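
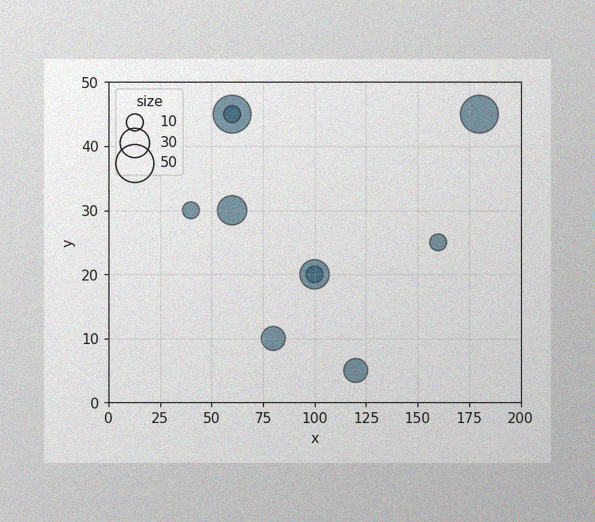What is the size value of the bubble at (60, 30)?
The image has some photo noise and uneven lighting. Matching the bubble at (60, 30) against the size legend gives 30.

30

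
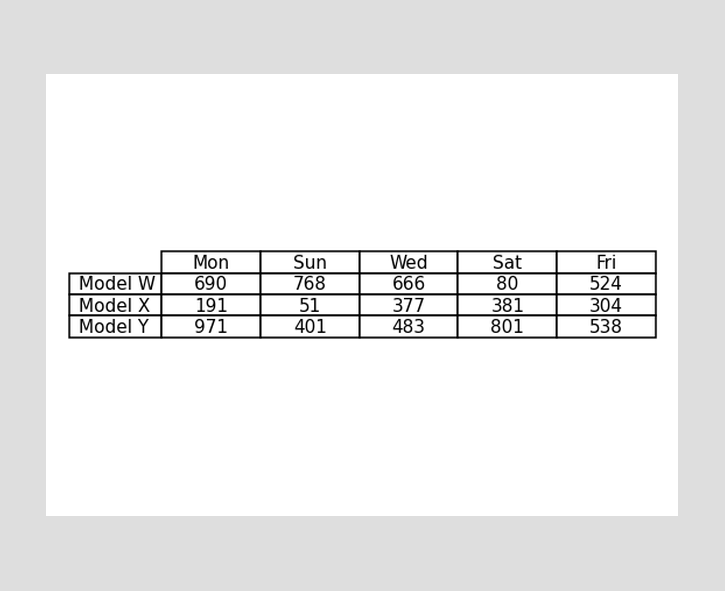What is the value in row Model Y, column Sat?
The (Model Y, Sat) cell reads 801.

801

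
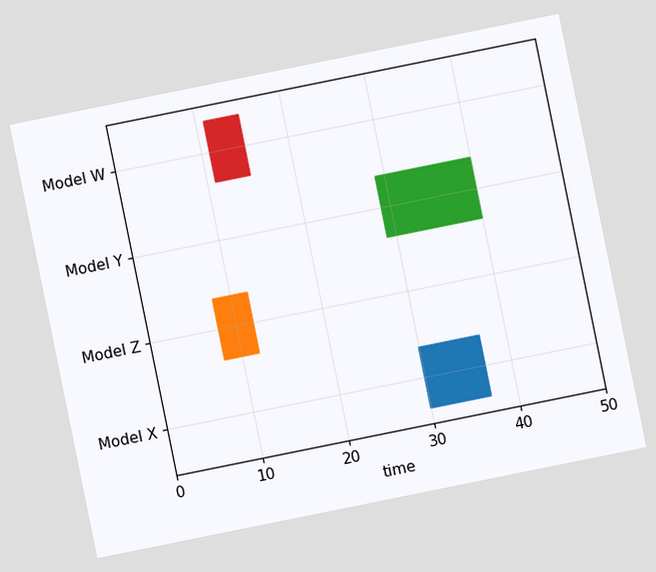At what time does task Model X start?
The chart is tilted about 11° counter-clockwise. The Model X bar begins at t=30.

30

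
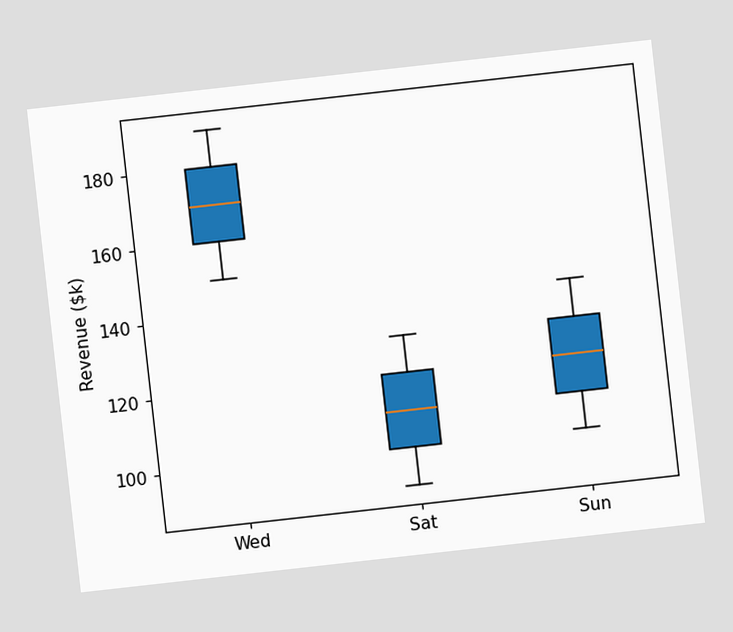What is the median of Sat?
The chart is tilted about 6° counter-clockwise. The median line in the Sat box sits at $110k.

$110k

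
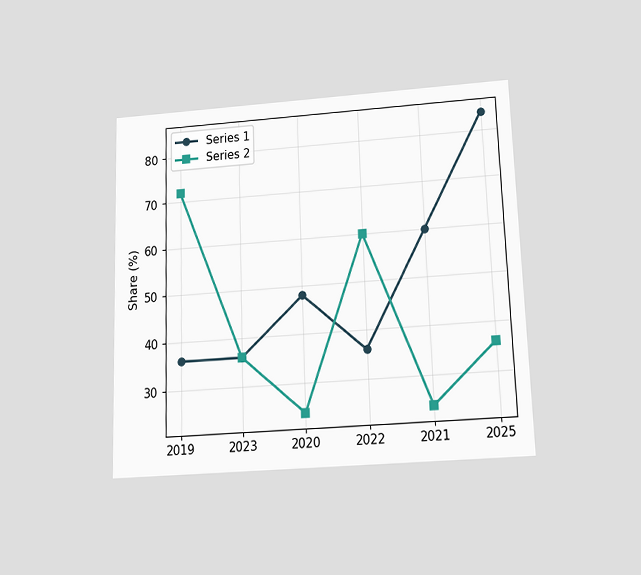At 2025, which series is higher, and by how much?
The chart is viewed slightly from below. At 2025, Series 1 sits above the other line by 48%.

Series 1, by 48%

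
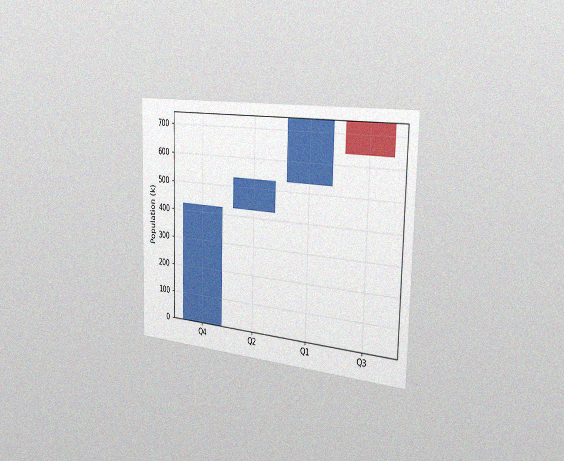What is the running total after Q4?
424k

The chart is viewed slightly from the right, with some photo noise. After Q4 the running total reaches 424k.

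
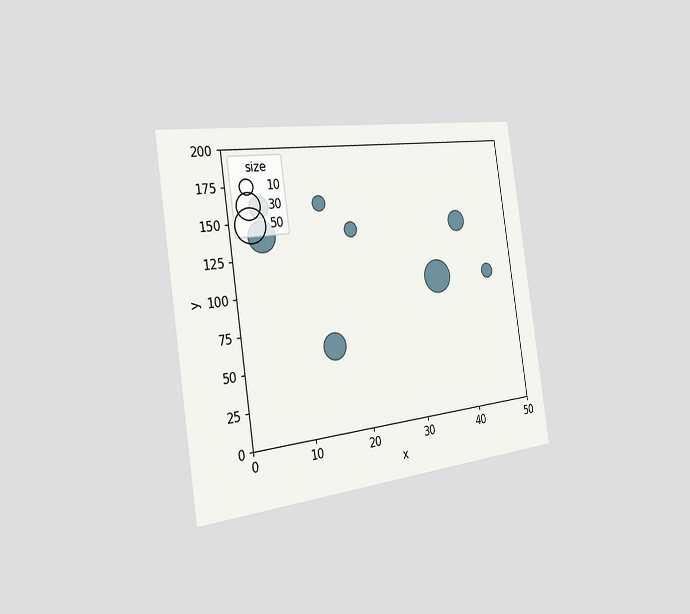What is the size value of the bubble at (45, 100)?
The chart is tilted about 8° counter-clockwise and viewed slightly from the left. Matching the bubble at (45, 100) against the size legend gives 10.

10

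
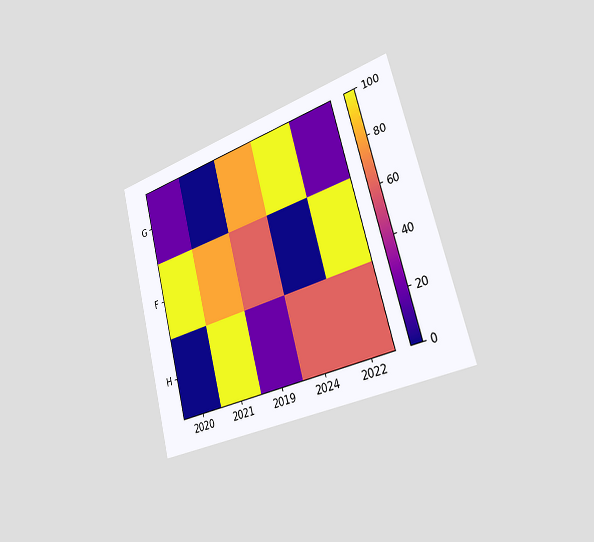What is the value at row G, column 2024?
The chart is tilted about 15° counter-clockwise and viewed slightly from the right. Matching cell (G, 2024) against the colorbar gives 100.

100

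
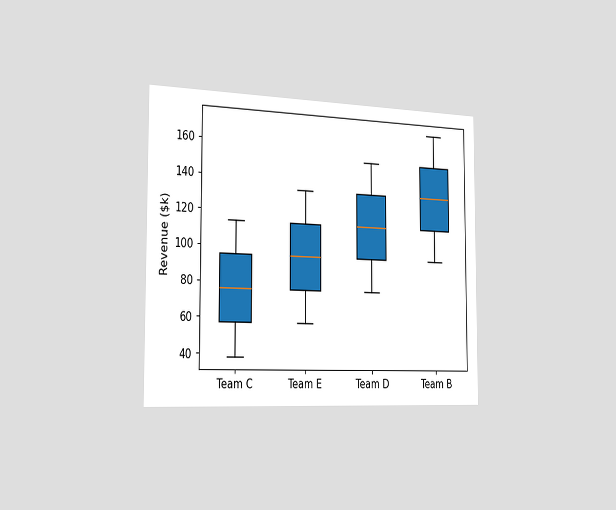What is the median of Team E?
The chart is viewed slightly from the left. The median line in the Team E box sits at $95k.

$95k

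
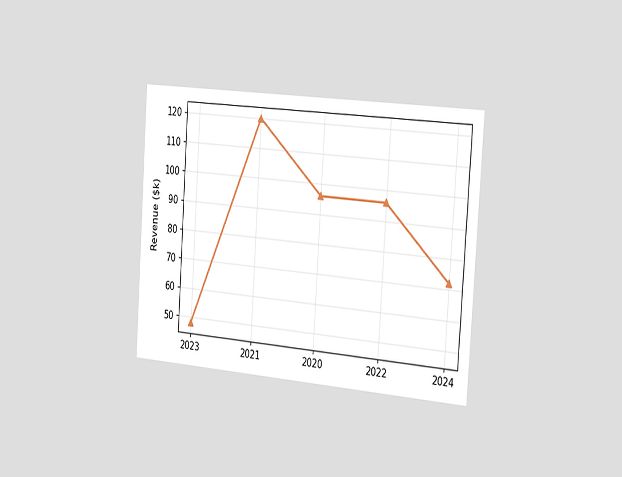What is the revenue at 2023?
The chart is tilted about 4° clockwise and viewed slightly from the right. At 2023, the line is at $48k.

$48k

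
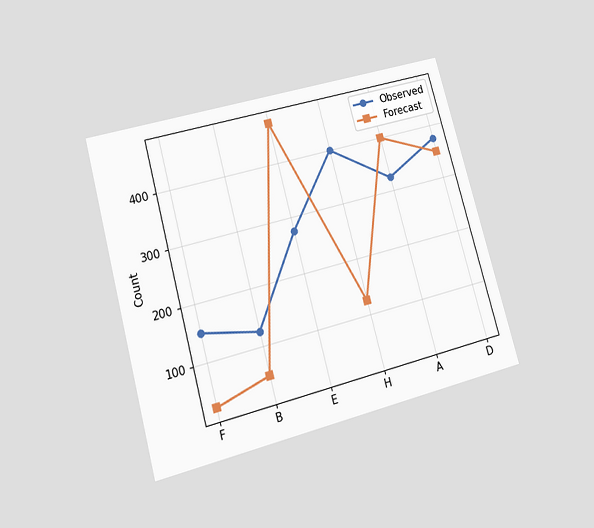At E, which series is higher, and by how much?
Forecast, by 200

The chart is tilted about 15° counter-clockwise and viewed at a slight angle. At E, Forecast sits above the other line by 200.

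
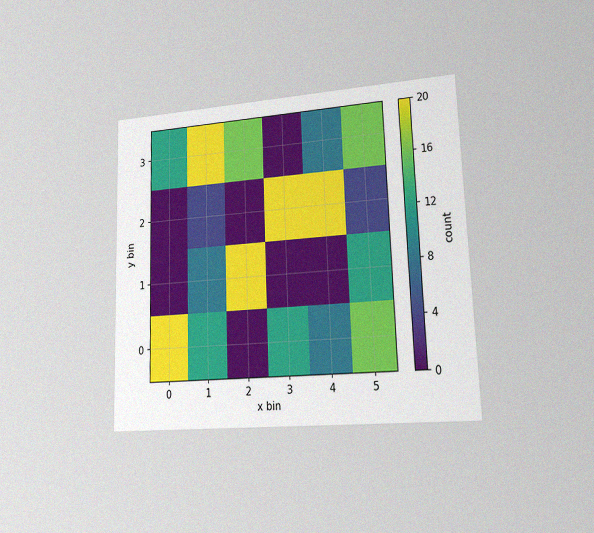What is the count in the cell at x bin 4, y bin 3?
8

The chart is viewed slightly from the right, with some photo noise. Matching the cell (4, 3) against the colorbar gives 8.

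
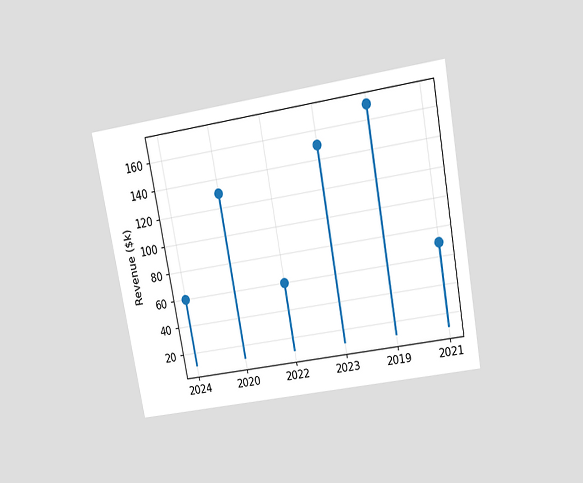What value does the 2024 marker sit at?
The chart is tilted about 10° counter-clockwise and viewed slightly from above. The 2024 marker sits at $60k.

$60k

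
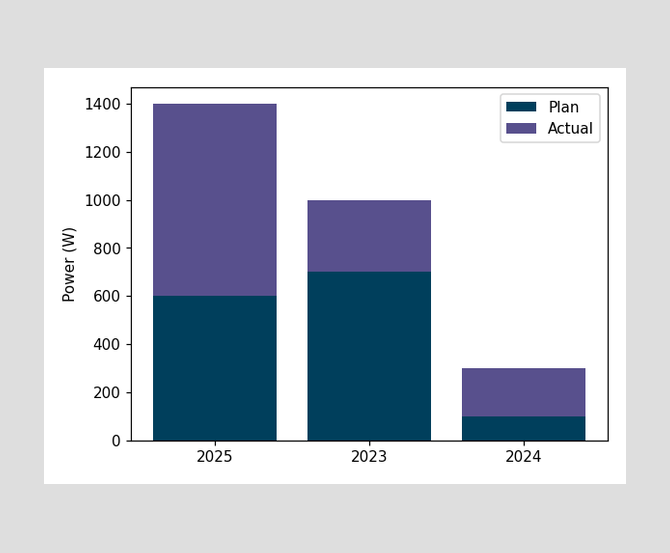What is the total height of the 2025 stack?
The 2025 stack's top reaches 1400W on the y-axis.

1400W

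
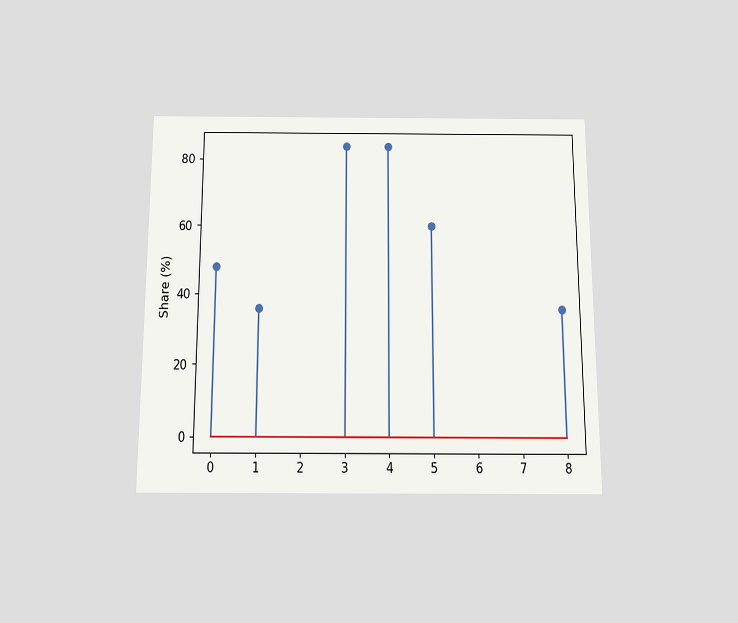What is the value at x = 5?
The chart is viewed slightly from below. The stem at x=5 reaches 60%.

60%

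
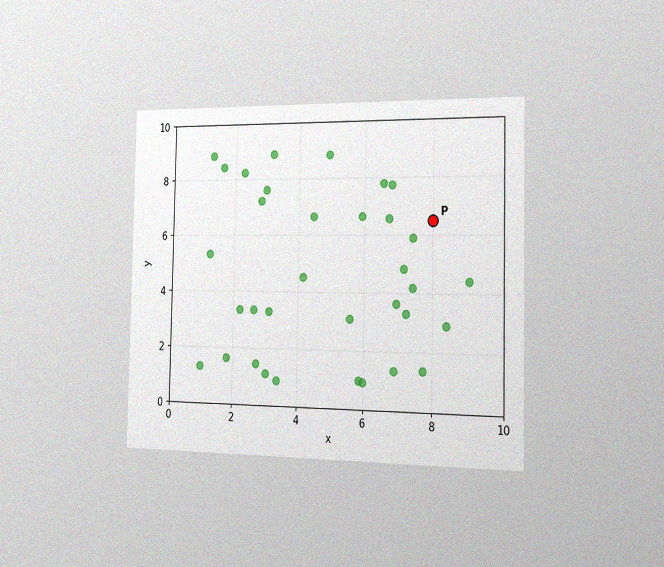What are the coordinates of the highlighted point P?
(8, 6.5)

The chart is viewed slightly from the right, with some photo noise. Following the gridlines from P to each axis, P sits at (8, 6.5).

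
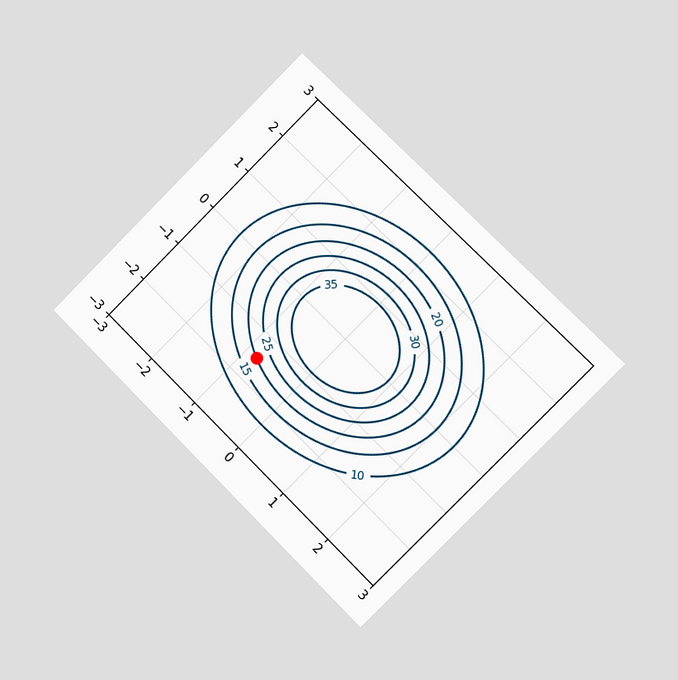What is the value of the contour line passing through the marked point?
The chart is tilted about 45° clockwise and viewed slightly from the right. The marked point sits on the contour labelled 20.

20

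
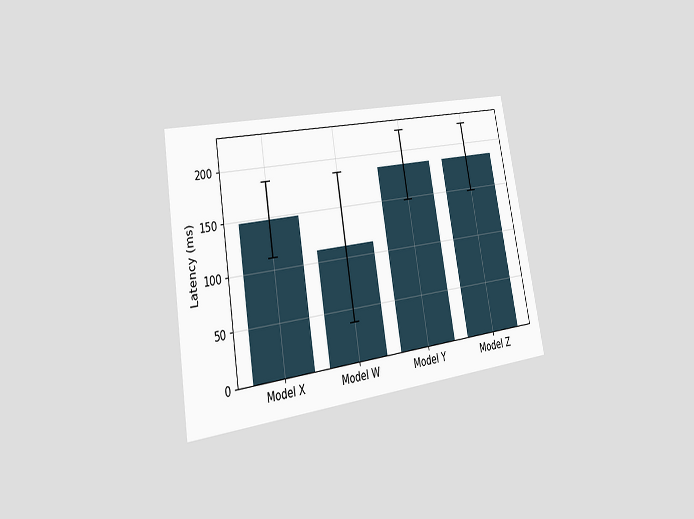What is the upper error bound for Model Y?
The chart is tilted about 10° counter-clockwise and viewed slightly from the left. The Model Y bar's upper whisker reaches 222ms.

222ms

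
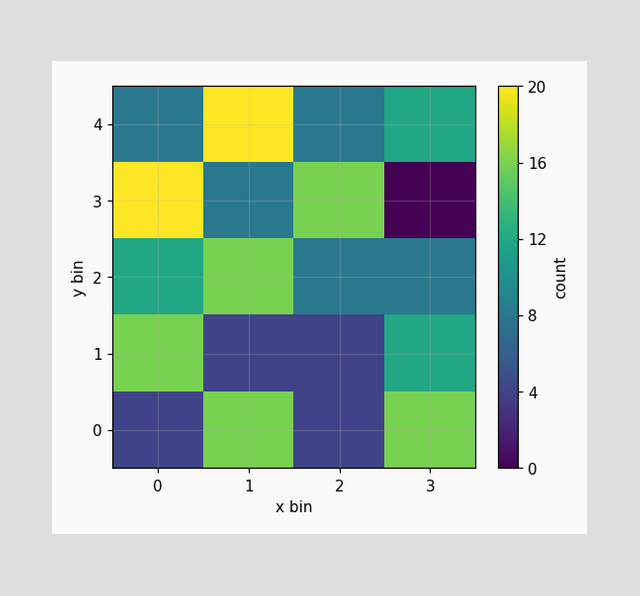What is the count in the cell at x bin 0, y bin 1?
16

Matching the cell (0, 1) against the colorbar gives 16.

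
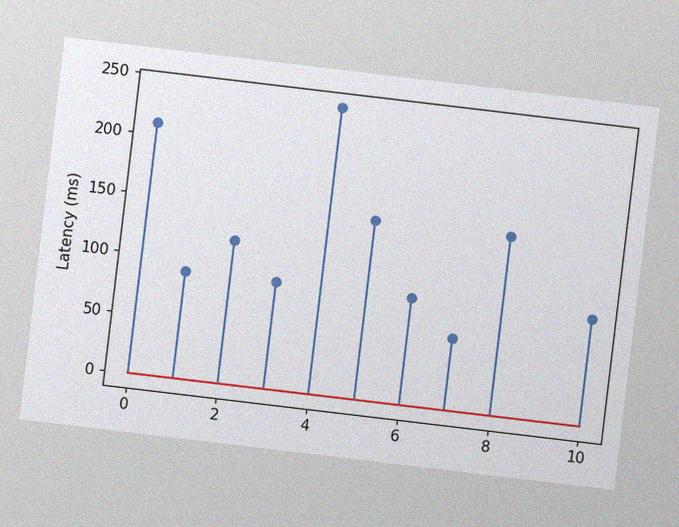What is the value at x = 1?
The chart is tilted about 7° clockwise, with some photo noise. The stem at x=1 reaches 90ms.

90ms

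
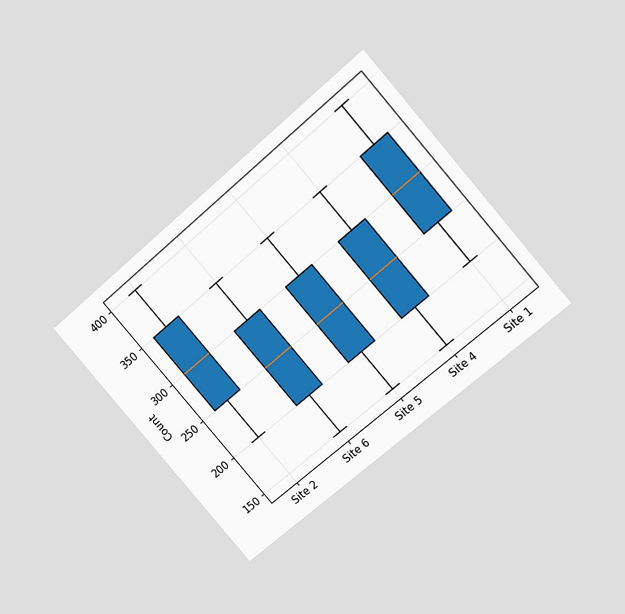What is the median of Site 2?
300

The chart is tilted about 41° counter-clockwise and viewed at a slight angle. The median line in the Site 2 box sits at 300.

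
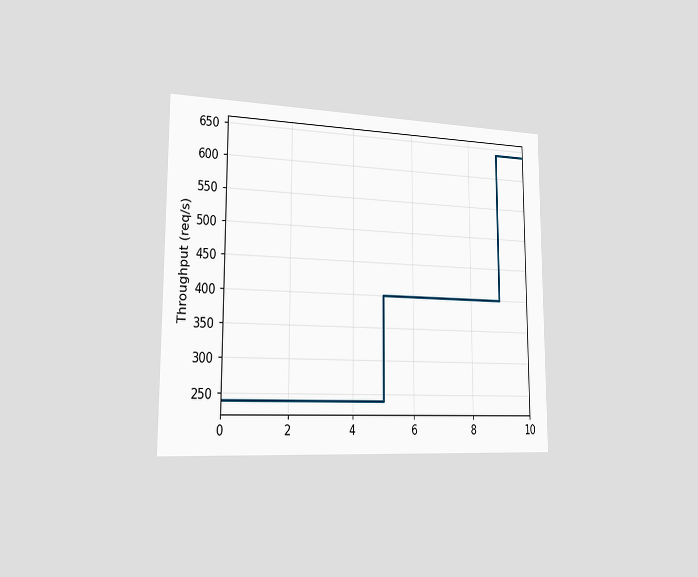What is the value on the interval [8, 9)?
400req/s

The chart is viewed slightly from the left. On [8, 9) the step sits at 400req/s.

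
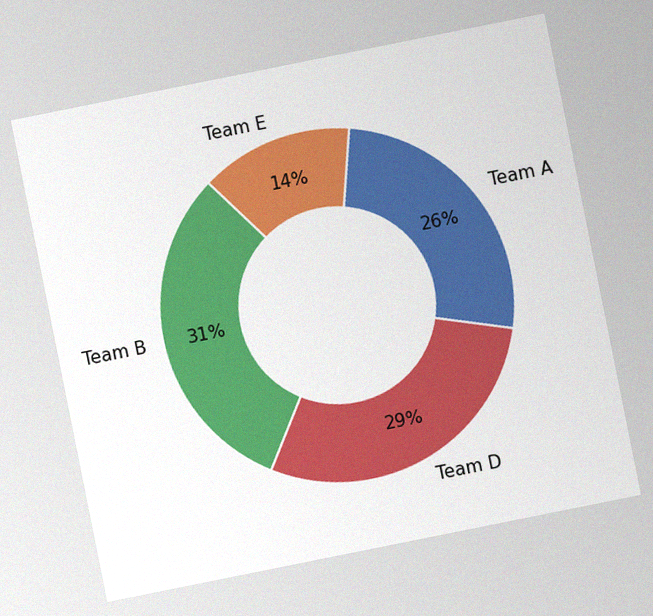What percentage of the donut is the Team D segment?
29%

The chart is tilted about 11° counter-clockwise, with some photo noise. The Team D segment takes up 29% of the ring.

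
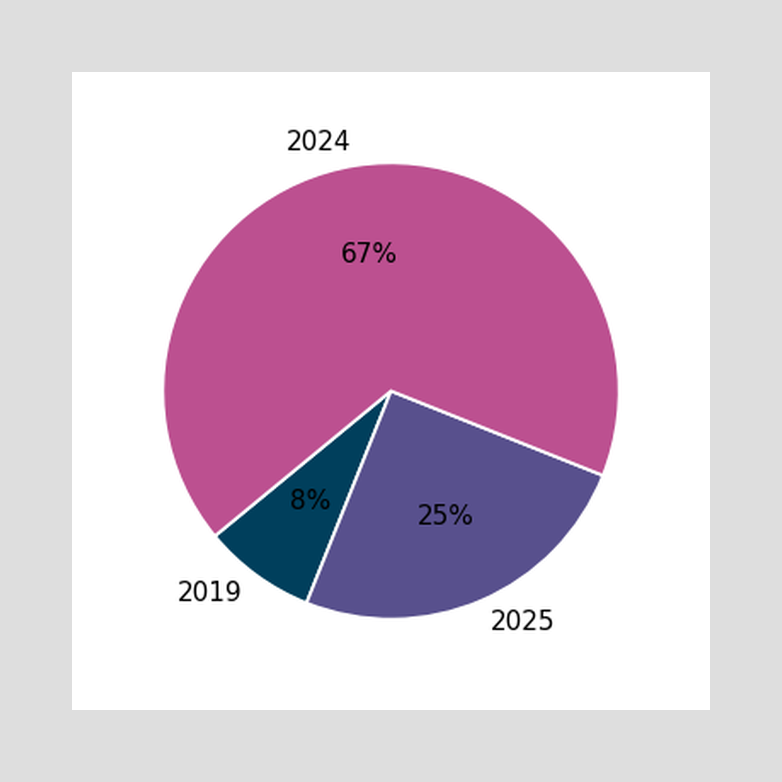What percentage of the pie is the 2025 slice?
The 2025 slice takes up 25% of the pie.

25%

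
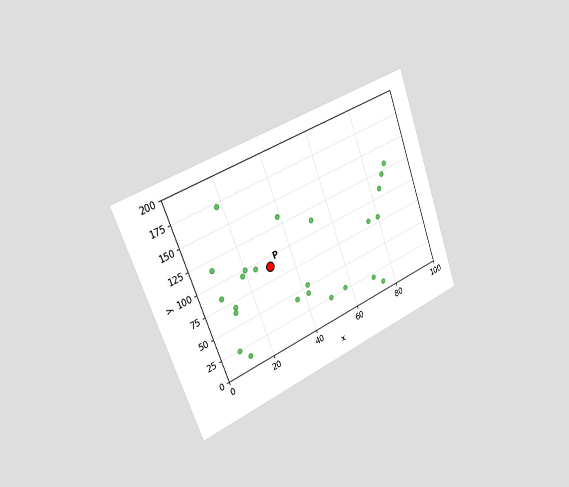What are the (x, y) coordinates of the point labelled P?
(30, 90)

The chart is tilted about 21° counter-clockwise and viewed slightly from the left. Following the gridlines from P to each axis, P sits at (30, 90).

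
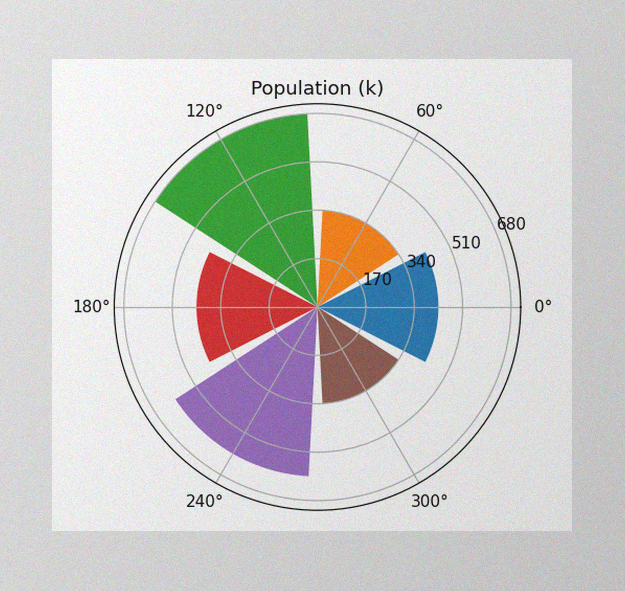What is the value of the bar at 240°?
595k

The image has some photo noise and uneven lighting. The bar at 240° reaches 595k on the radial axis.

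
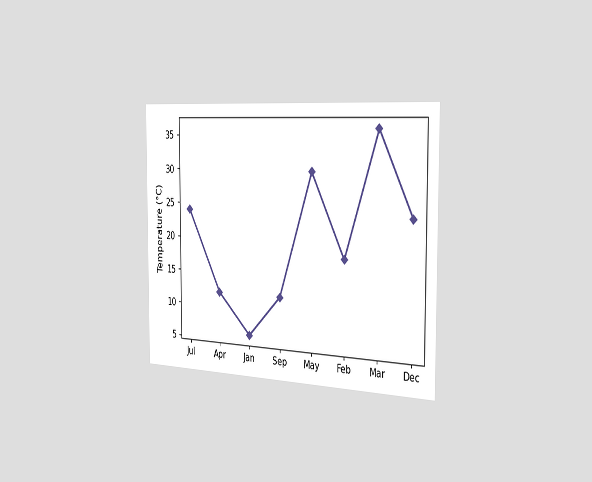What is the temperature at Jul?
The chart is viewed slightly from the right. At Jul, the line is at 24°C.

24°C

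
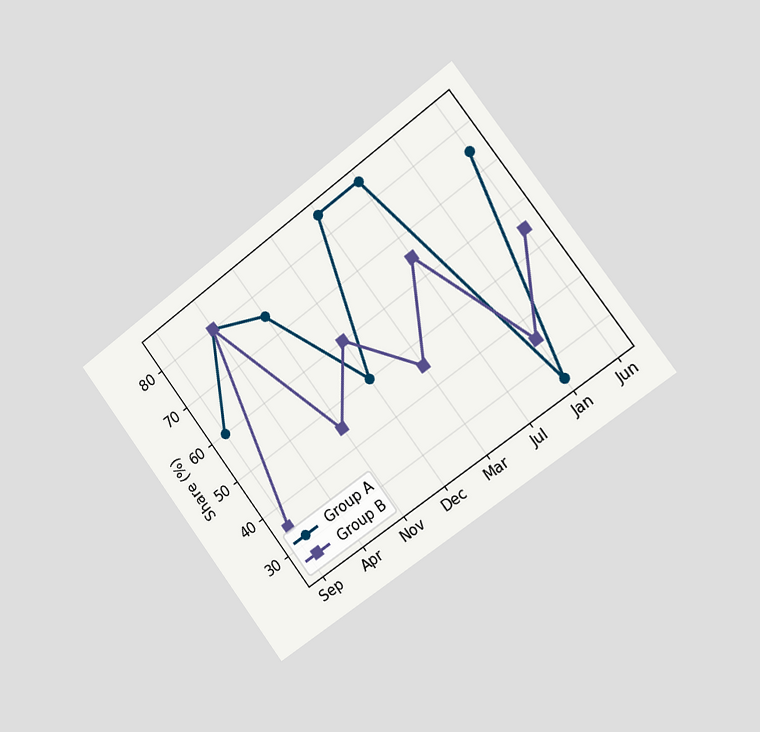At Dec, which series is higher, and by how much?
Group B, by 10%

The chart is tilted about 37° counter-clockwise and viewed slightly from the right. At Dec, Group B sits above the other line by 10%.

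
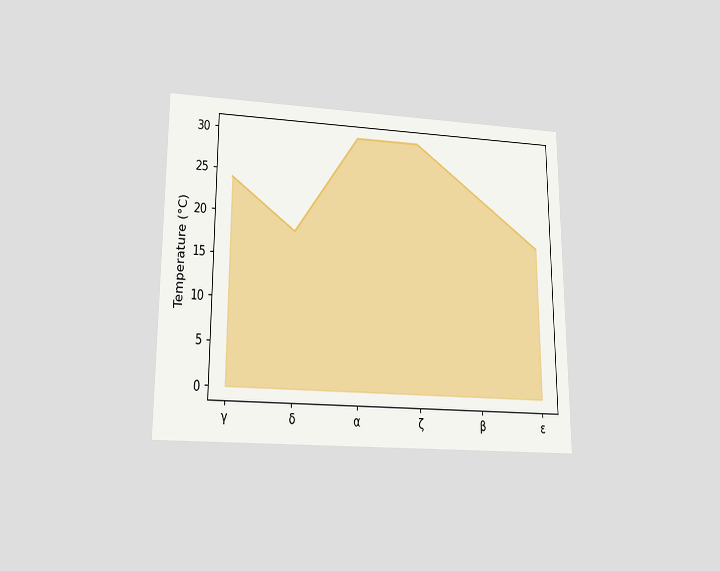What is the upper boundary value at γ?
24°C

The chart is viewed slightly from below. At γ the upper boundary is at 24°C.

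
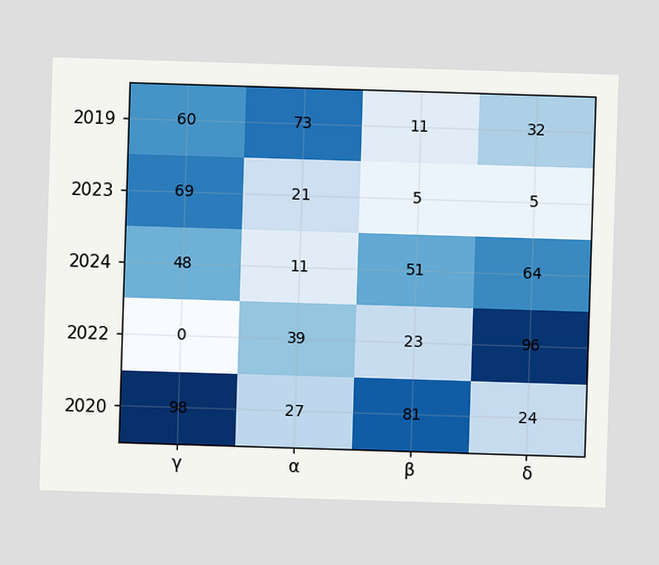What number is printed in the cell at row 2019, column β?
11

The (2019, β) cell reads 11.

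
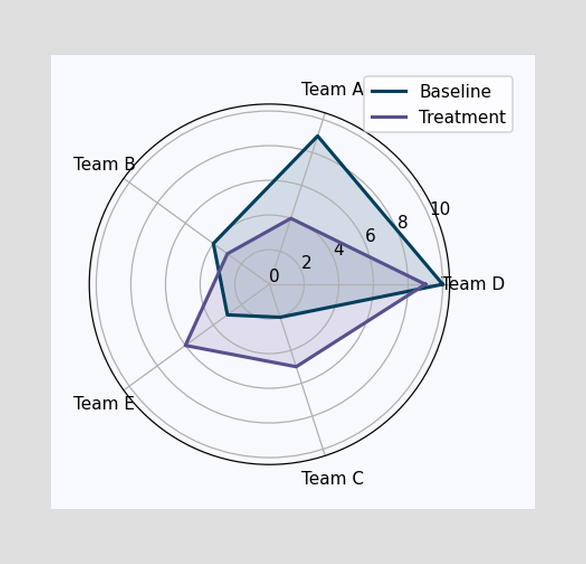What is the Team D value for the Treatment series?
On the Team D axis, Treatment reaches 9.

9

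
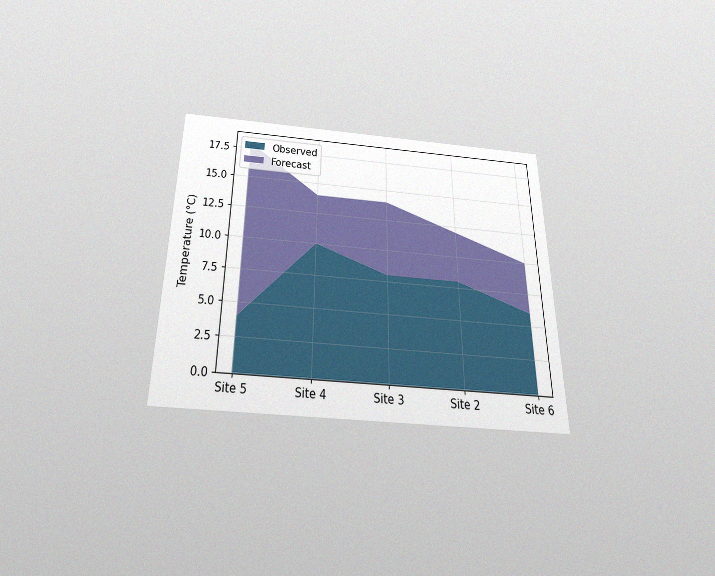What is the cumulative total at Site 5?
18°C

The chart is viewed slightly from below, with some photo noise. The stacked total at Site 5 reaches 18°C.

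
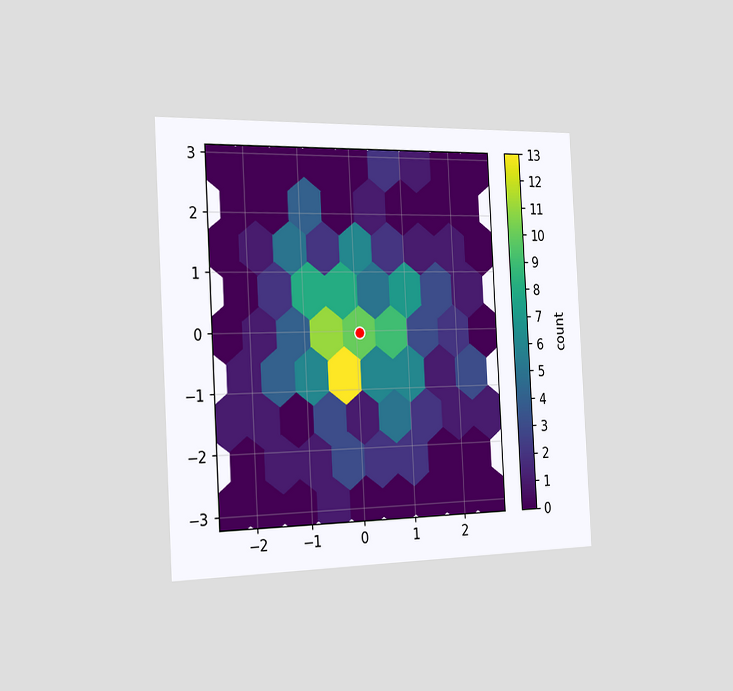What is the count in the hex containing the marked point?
The chart is tilted about 3° counter-clockwise and viewed slightly from the left. The marked hex reads 10 on the colorbar.

10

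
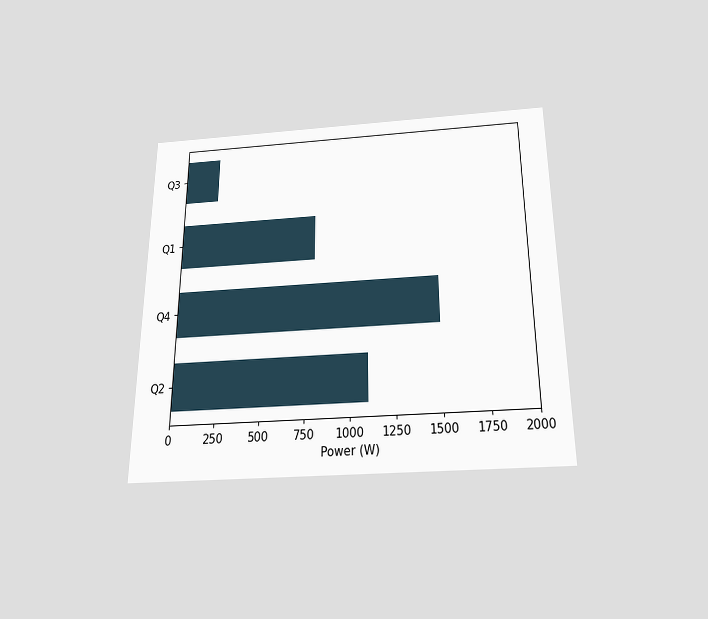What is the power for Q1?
800W

The chart is viewed slightly from below. Reading along the chart's x-axis, the Q1 bar reaches 800W.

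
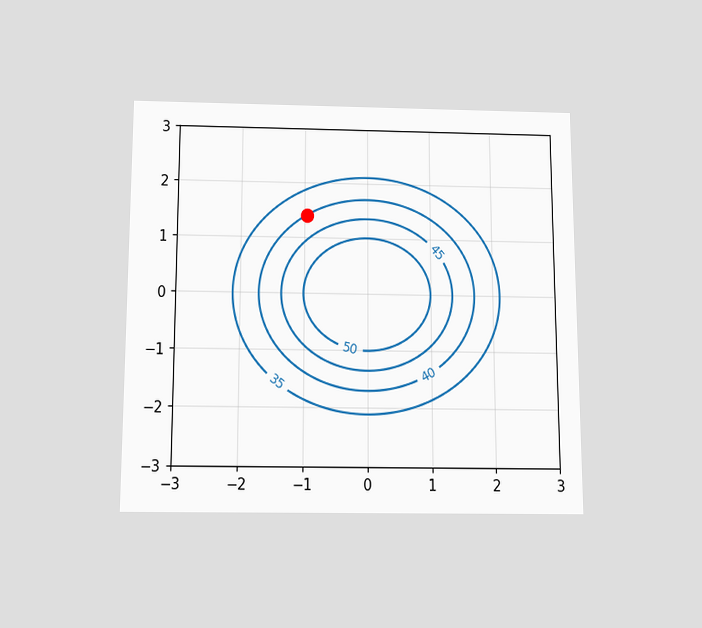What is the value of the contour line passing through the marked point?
40

The chart is viewed slightly from below. The marked point sits on the contour labelled 40.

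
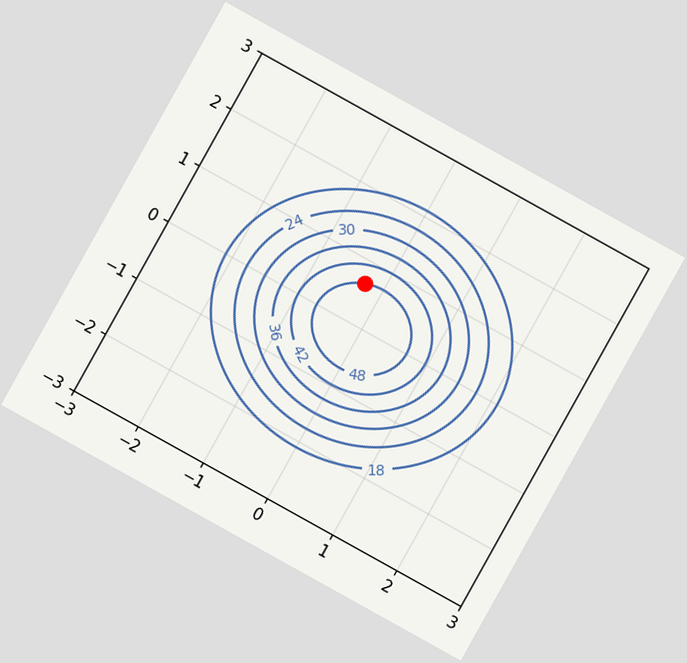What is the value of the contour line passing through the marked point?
The chart is tilted about 29° clockwise. The marked point sits on the contour labelled 48.

48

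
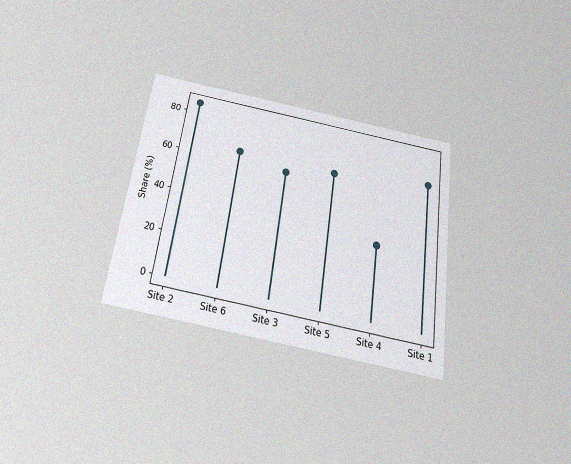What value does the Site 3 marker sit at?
60%

The chart is tilted about 8° clockwise and viewed slightly from below, with some photo noise. The Site 3 marker sits at 60%.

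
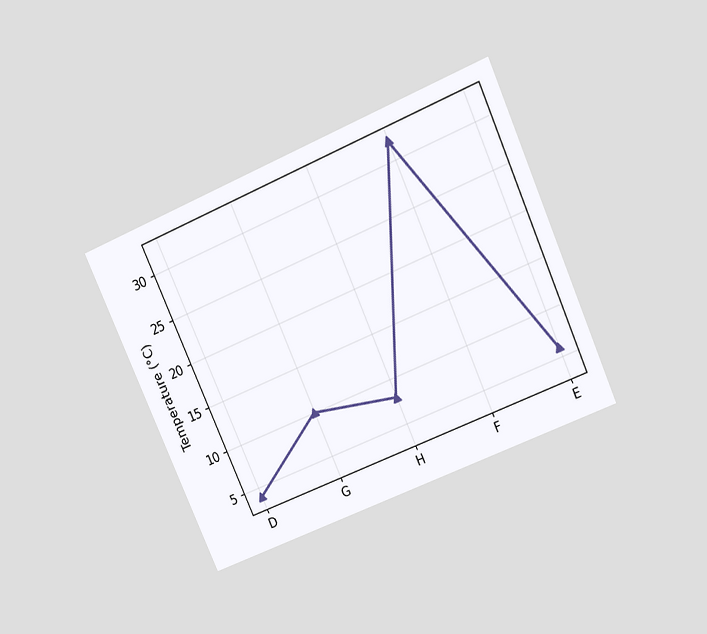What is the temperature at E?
The chart is tilted about 24° counter-clockwise and viewed slightly from above. At E, the line is at 6°C.

6°C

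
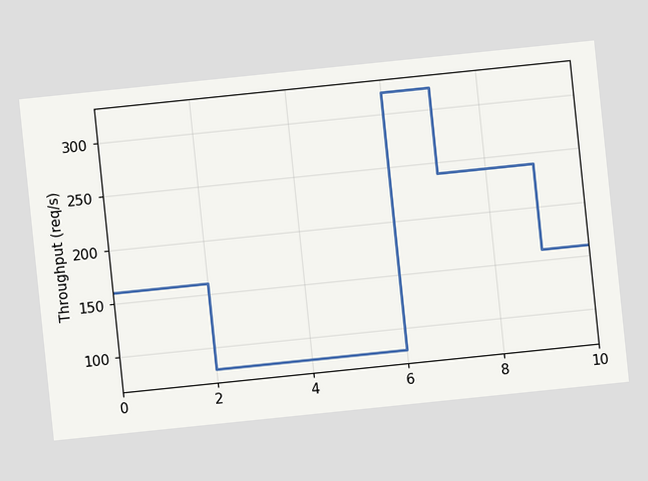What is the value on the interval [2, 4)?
80req/s

The chart is tilted about 6° counter-clockwise. On [2, 4) the step sits at 80req/s.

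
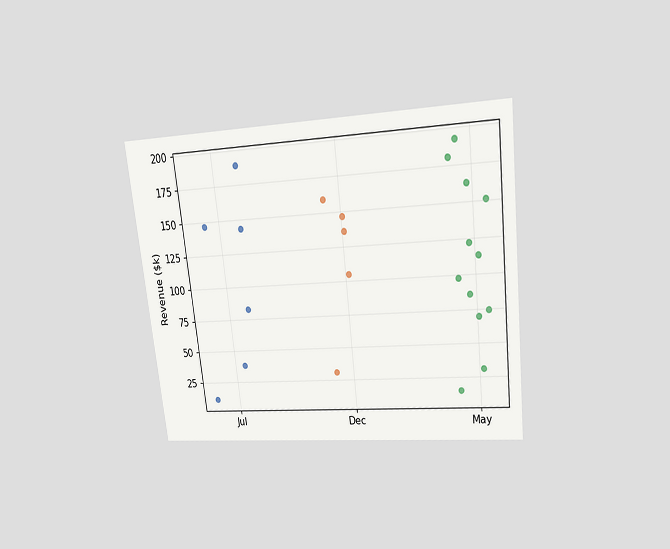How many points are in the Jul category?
The chart is tilted about 6° counter-clockwise and viewed at a slight angle. Counting the markers in the Jul column gives 6.

6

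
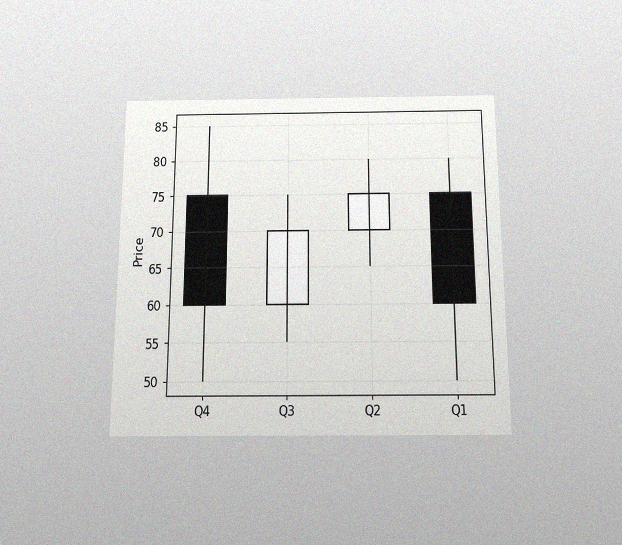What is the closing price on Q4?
60

The chart is viewed slightly from below, with some photo noise. The Q4 candle closes at 60.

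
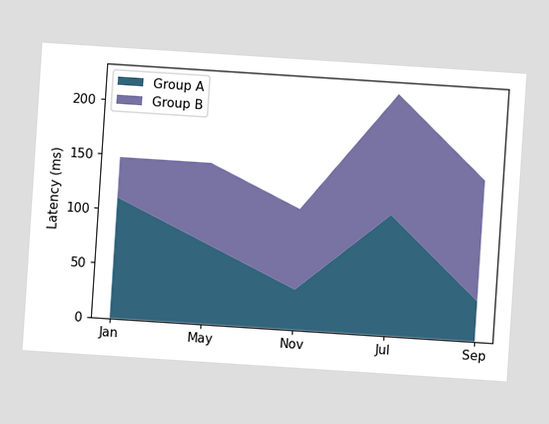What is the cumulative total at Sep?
The chart is tilted about 4° clockwise. The stacked total at Sep reaches 148ms.

148ms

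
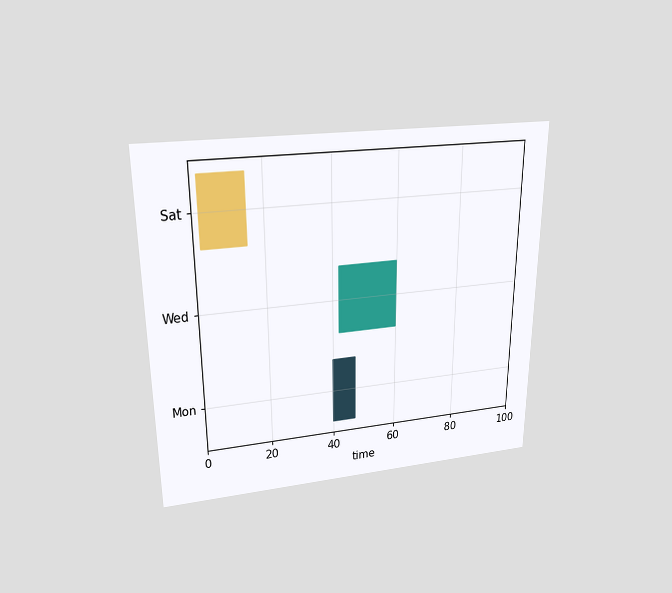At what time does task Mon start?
The chart is viewed slightly from above. The Mon bar begins at t=40.

40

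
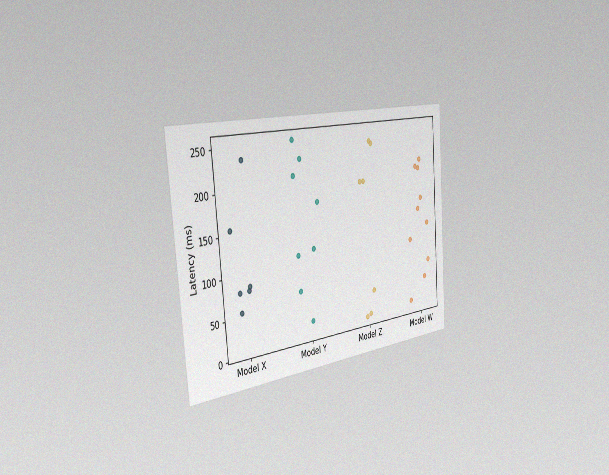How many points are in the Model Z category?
The chart is tilted about 4° counter-clockwise and viewed slightly from the left, with some photo noise. Counting the markers in the Model Z column gives 7.

7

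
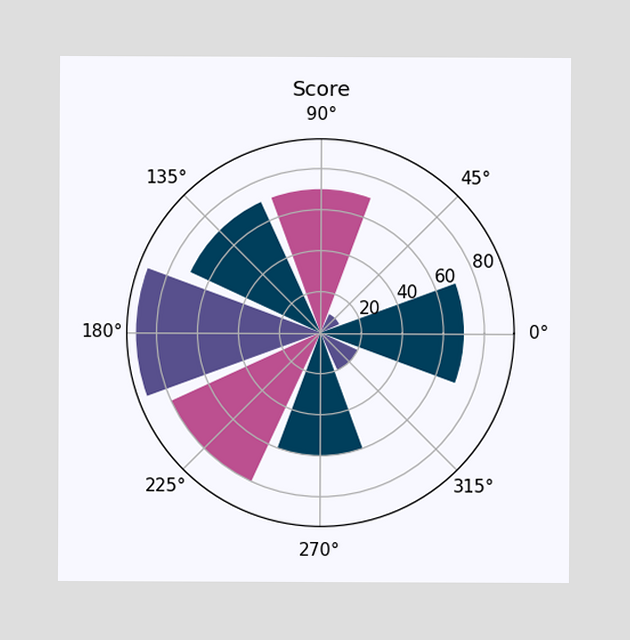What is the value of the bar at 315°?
20

The bar at 315° reaches 20 on the radial axis.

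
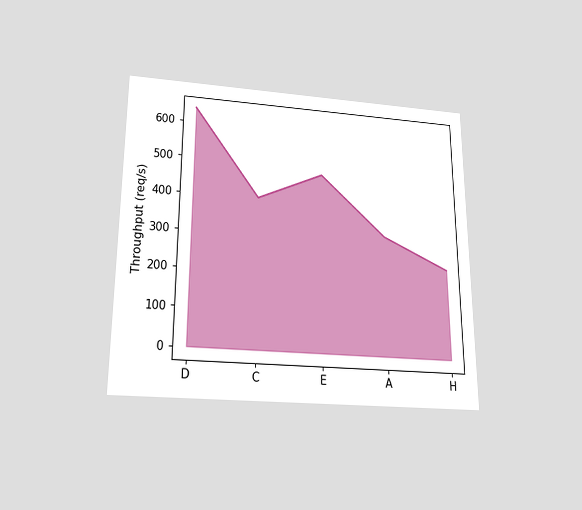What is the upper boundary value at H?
240req/s

The chart is viewed slightly from below. At H the upper boundary is at 240req/s.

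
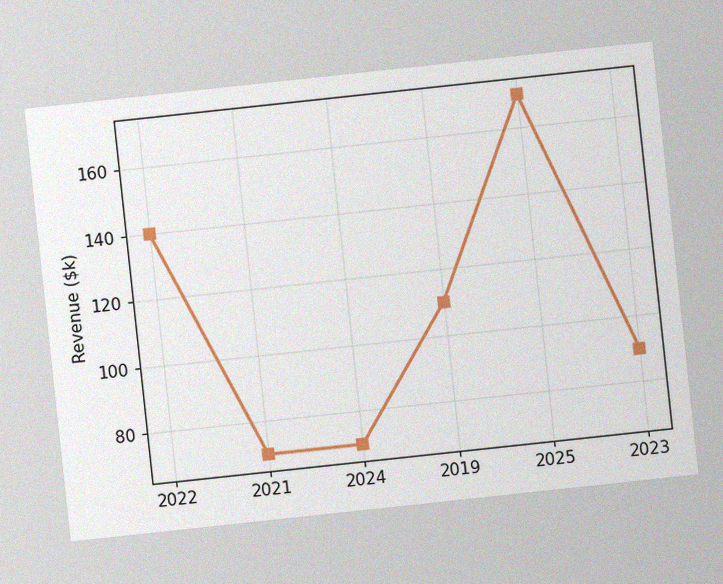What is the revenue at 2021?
$70k

The chart is tilted about 6° counter-clockwise, with some photo noise. At 2021, the line is at $70k.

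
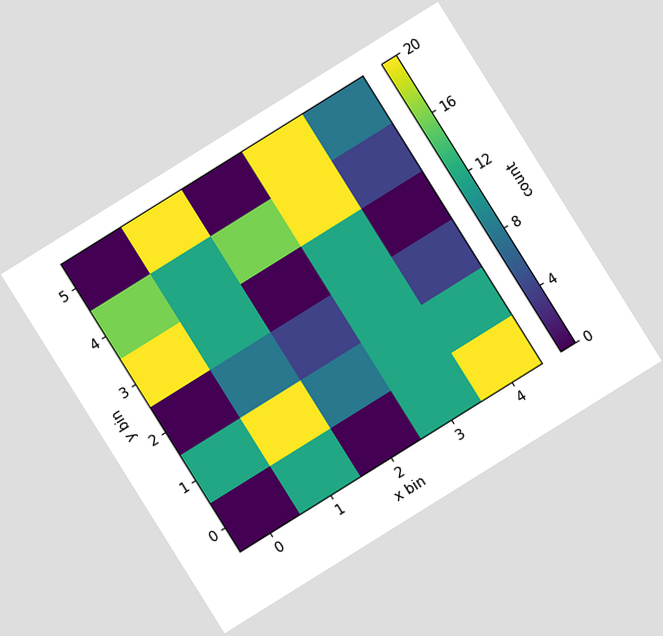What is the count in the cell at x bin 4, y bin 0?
20

The chart is tilted about 32° counter-clockwise. Matching the cell (4, 0) against the colorbar gives 20.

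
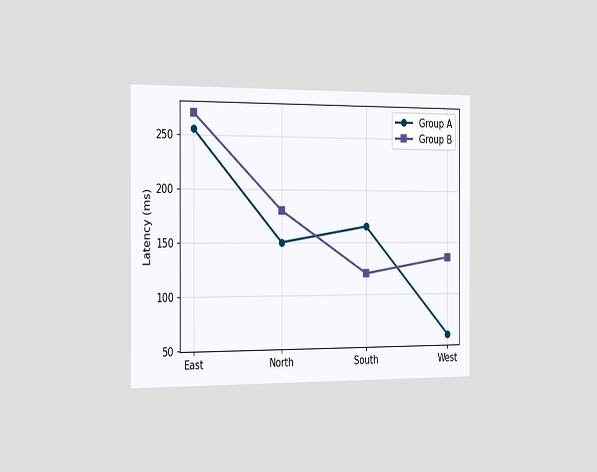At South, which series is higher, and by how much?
The chart is viewed slightly from the left. At South, Group A sits above the other line by 45ms.

Group A, by 45ms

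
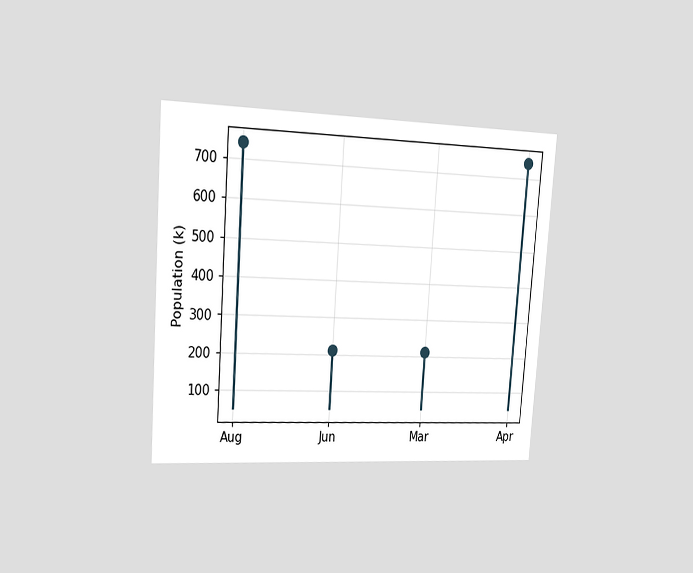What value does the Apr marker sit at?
742k

The chart is tilted about 4° clockwise and viewed slightly from the left. The Apr marker sits at 742k.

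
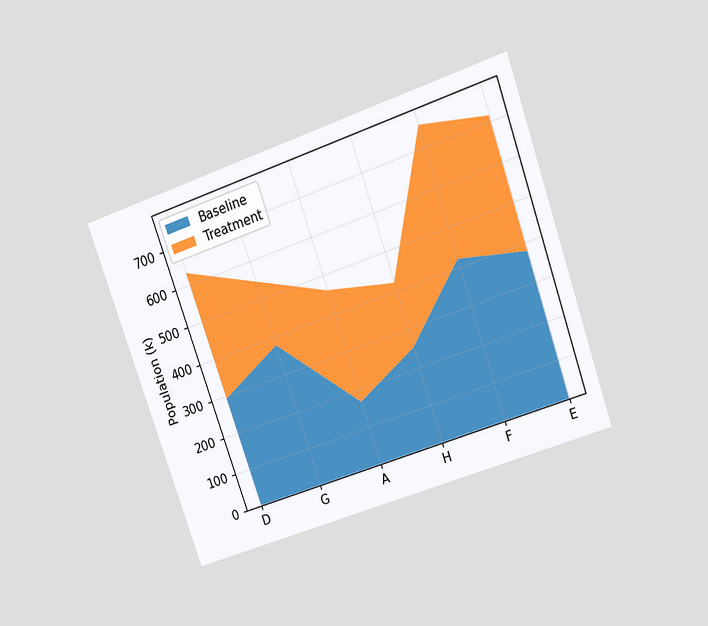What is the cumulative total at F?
The chart is tilted about 19° counter-clockwise and viewed at a slight angle. The stacked total at F reaches 756k.

756k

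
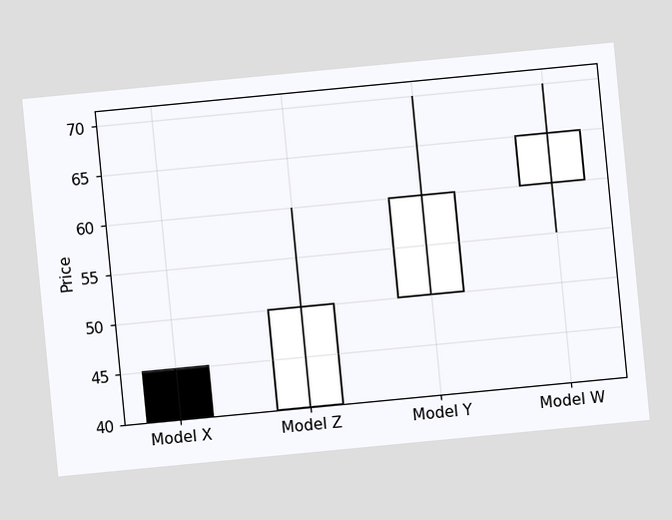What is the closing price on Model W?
The chart is tilted about 5° counter-clockwise. The Model W candle closes at 65.

65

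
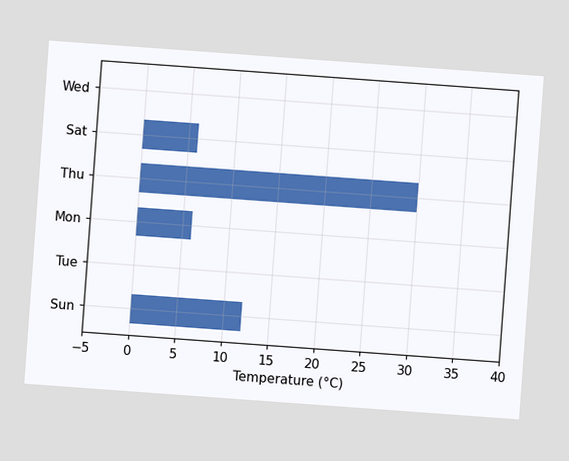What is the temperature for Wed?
0°C

The chart is tilted about 4° clockwise. Reading along the chart's x-axis, the Wed bar reaches 0°C.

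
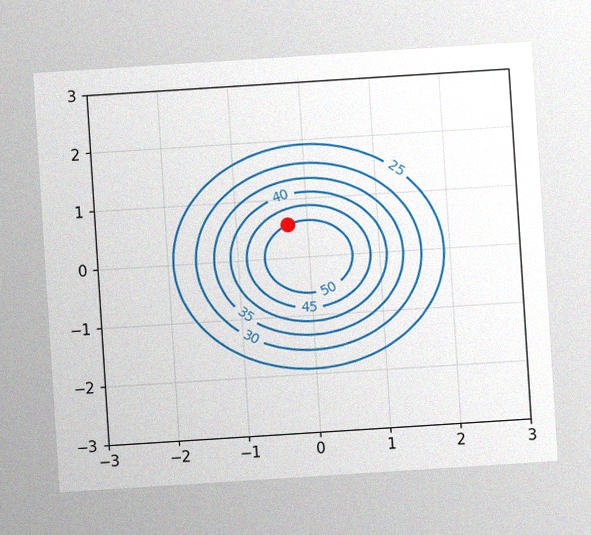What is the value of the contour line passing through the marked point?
The chart is tilted about 4° counter-clockwise, with some photo noise. The marked point sits on the contour labelled 50.

50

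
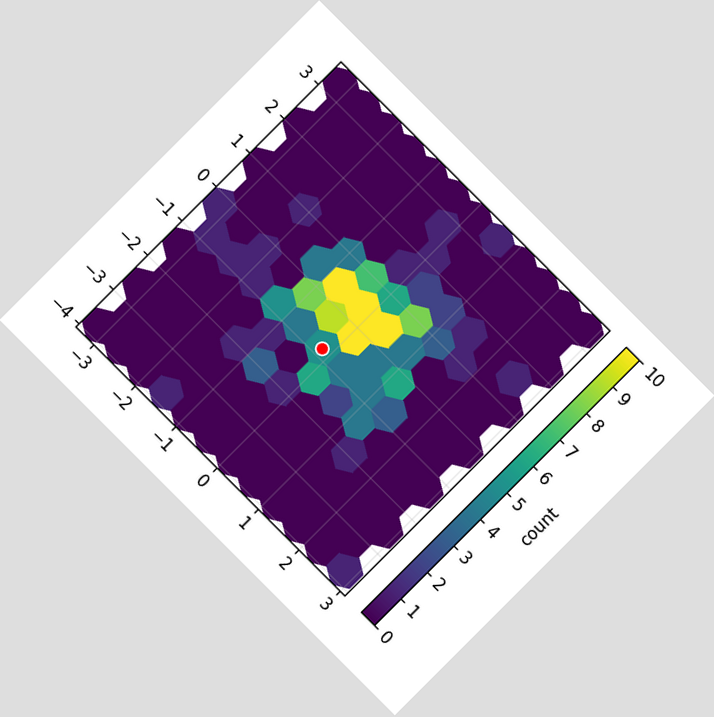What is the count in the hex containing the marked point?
5

The chart is tilted about 45° clockwise. The marked hex reads 5 on the colorbar.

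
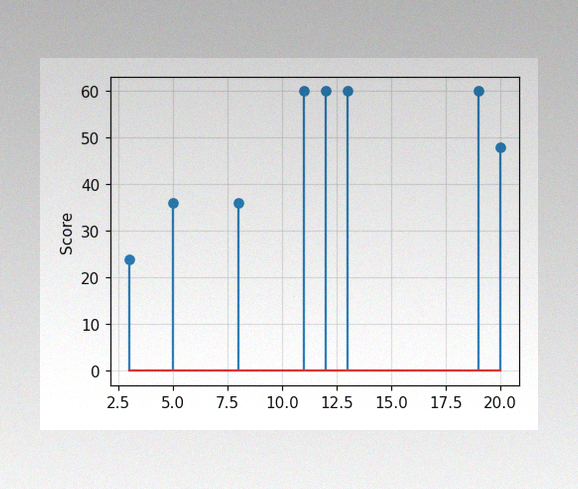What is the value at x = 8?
The image has some photo noise and uneven lighting. The stem at x=8 reaches 36.

36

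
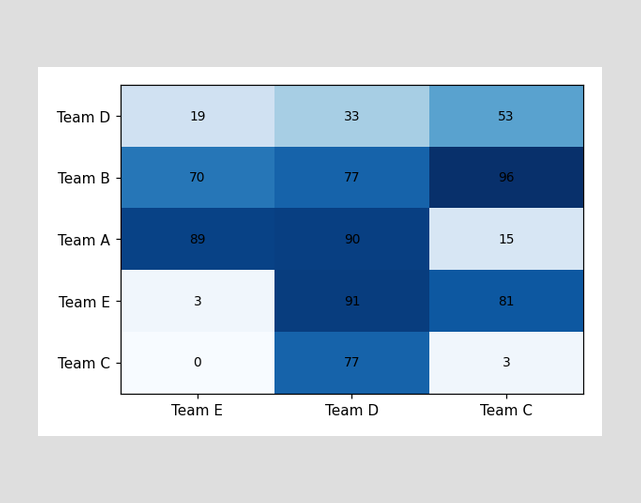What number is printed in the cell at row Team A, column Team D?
90

The (Team A, Team D) cell reads 90.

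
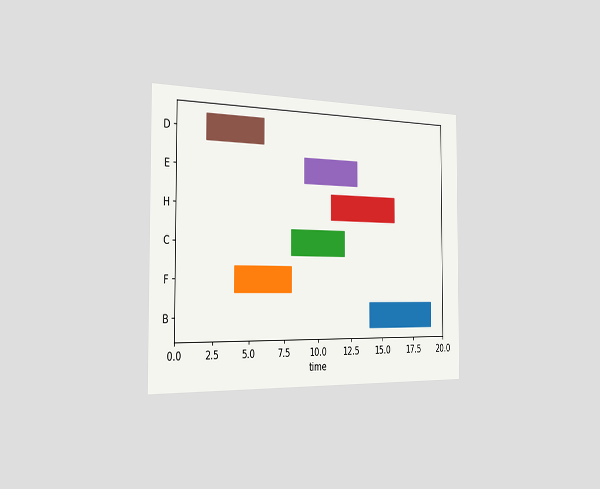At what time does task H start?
11

The chart is viewed slightly from the left. The H bar begins at t=11.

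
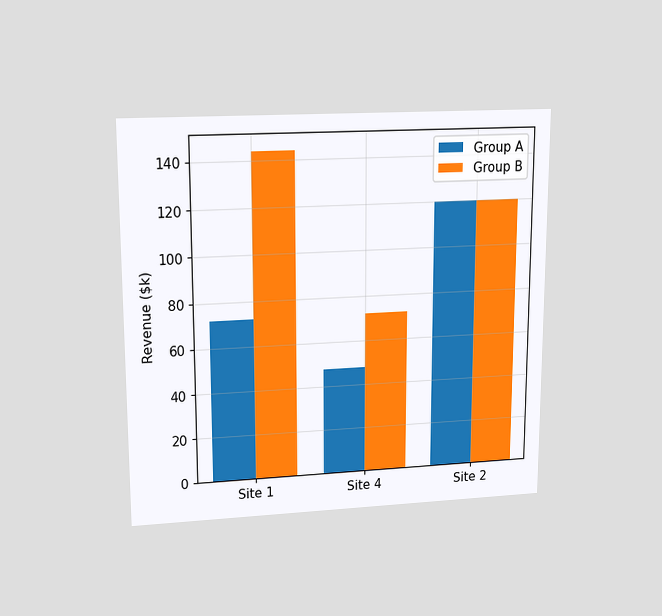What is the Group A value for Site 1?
$72k

The chart is viewed at a slight angle. The Group A bar at Site 1 reaches $72k on the y-axis.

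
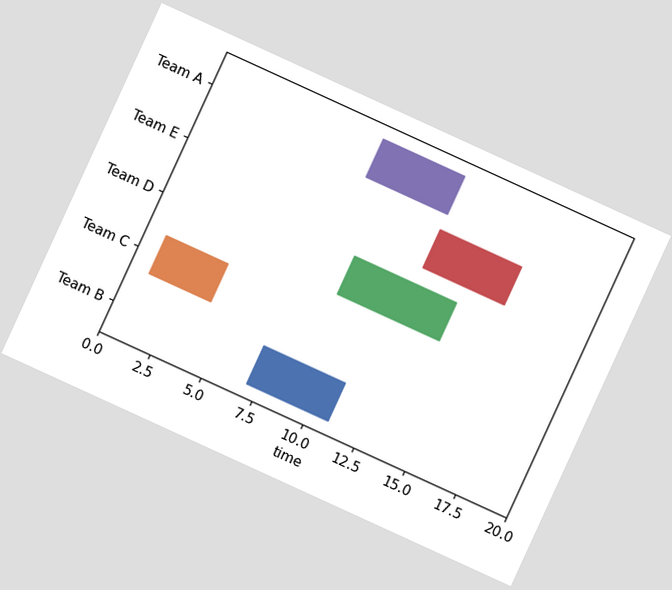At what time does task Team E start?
12

The chart is tilted about 25° clockwise. The Team E bar begins at t=12.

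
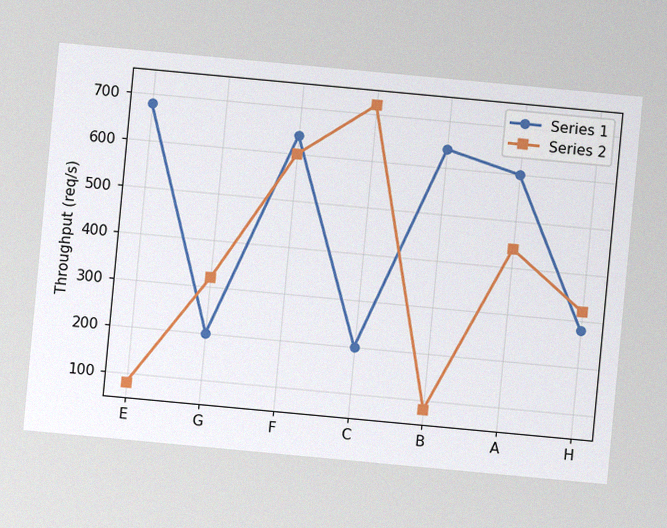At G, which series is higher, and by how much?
Series 2, by 120req/s

The chart is tilted about 5° clockwise, with some photo noise. At G, Series 2 sits above the other line by 120req/s.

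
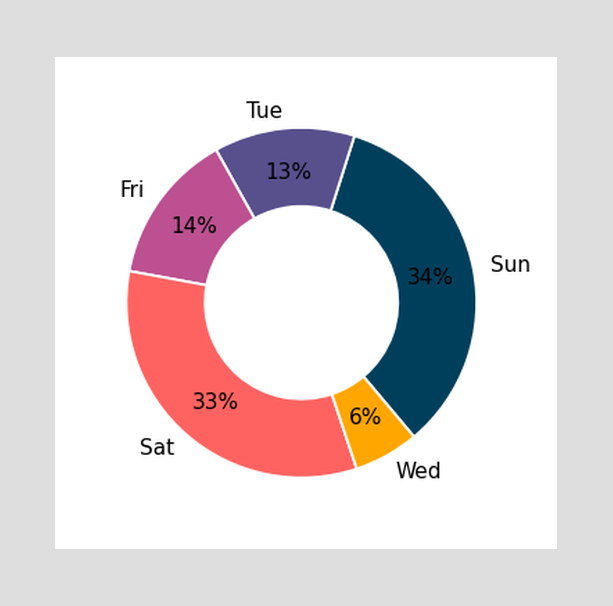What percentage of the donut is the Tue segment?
13%

The Tue segment takes up 13% of the ring.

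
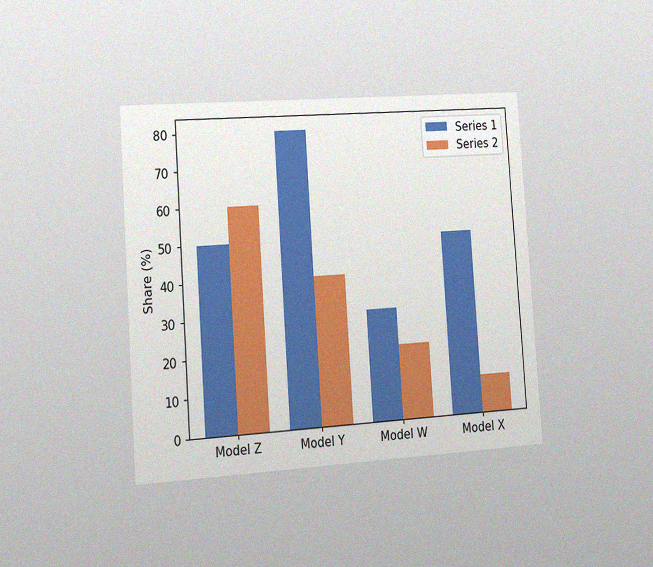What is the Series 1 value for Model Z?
50%

The chart is tilted about 4° counter-clockwise and viewed slightly from the left, with some photo noise. The Series 1 bar at Model Z reaches 50% on the y-axis.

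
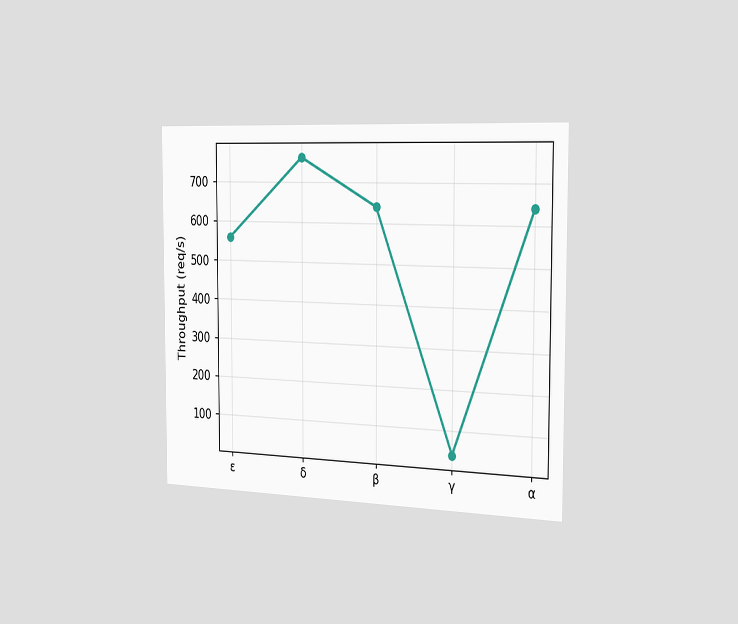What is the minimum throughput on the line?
The chart is viewed slightly from the right. The lowest point is at γ, and reading across to the y-axis gives 40req/s.

40req/s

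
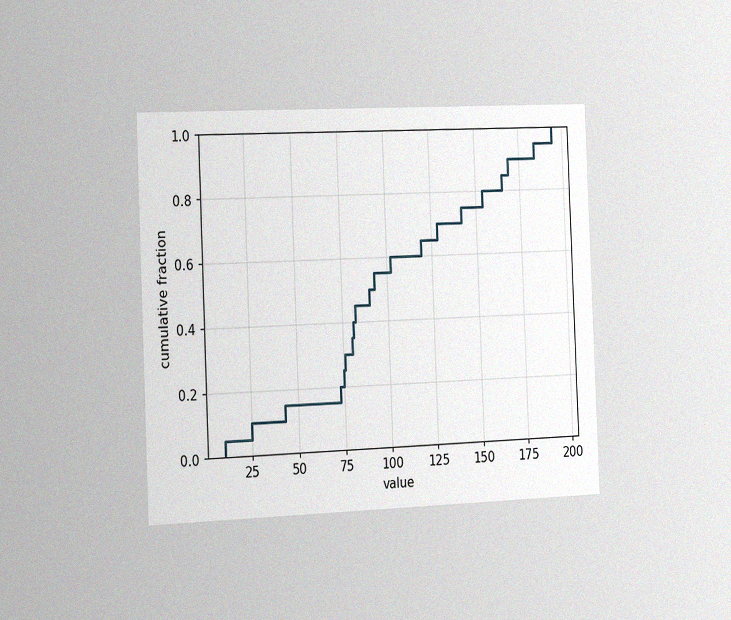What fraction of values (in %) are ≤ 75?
25%

The chart is tilted about 2° counter-clockwise and viewed slightly from the left, with some photo noise. At x=75 the ECDF step is at 25%.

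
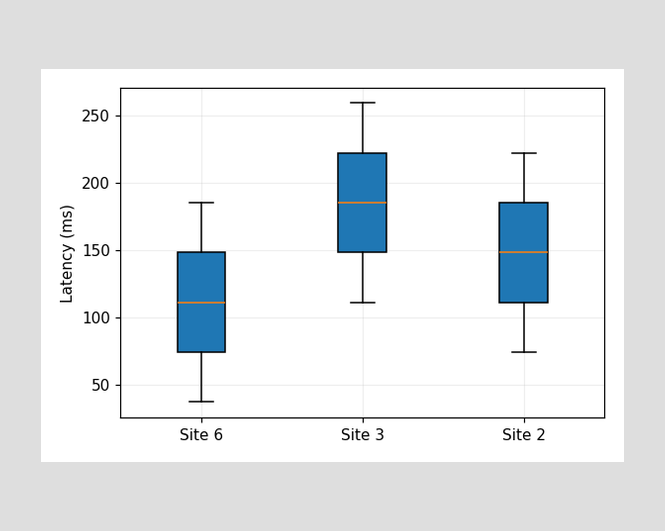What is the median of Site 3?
The median line in the Site 3 box sits at 185ms.

185ms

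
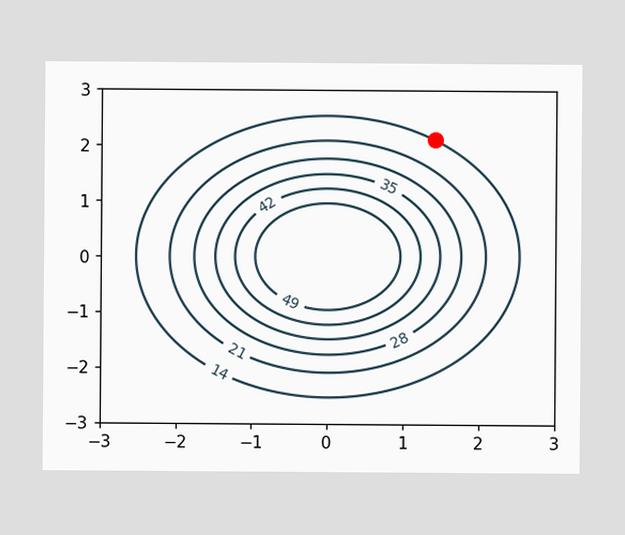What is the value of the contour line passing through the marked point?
The marked point sits on the contour labelled 14.

14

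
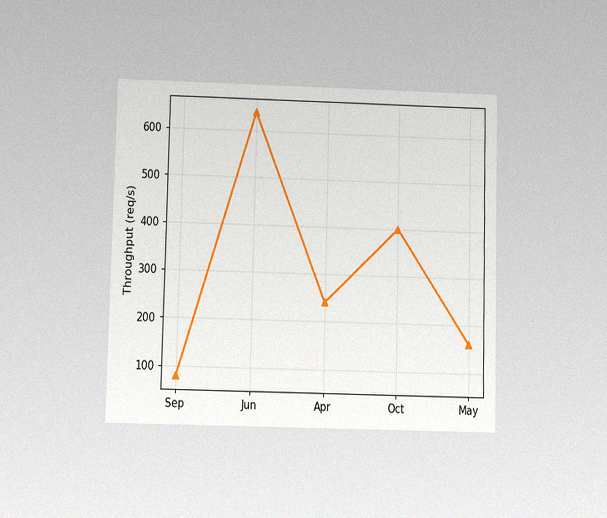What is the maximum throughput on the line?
The chart is viewed at a slight angle, with some photo noise. The highest point is at Jun, and reading across to the y-axis gives 640req/s.

640req/s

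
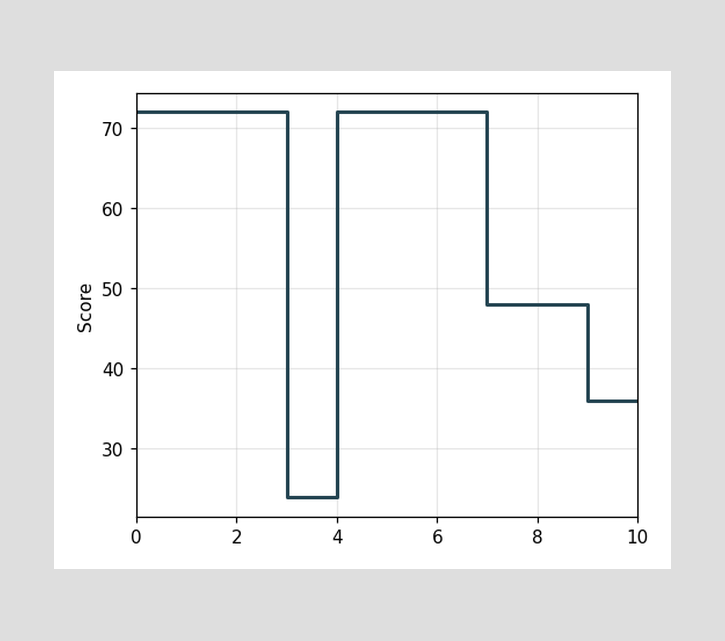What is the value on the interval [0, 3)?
On [0, 3) the step sits at 72.

72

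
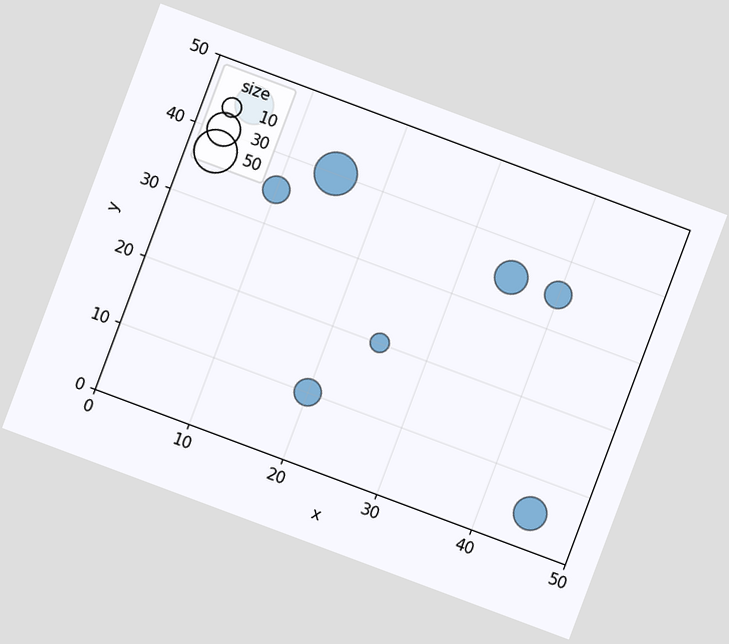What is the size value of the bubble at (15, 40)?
The chart is tilted about 20° clockwise. Matching the bubble at (15, 40) against the size legend gives 50.

50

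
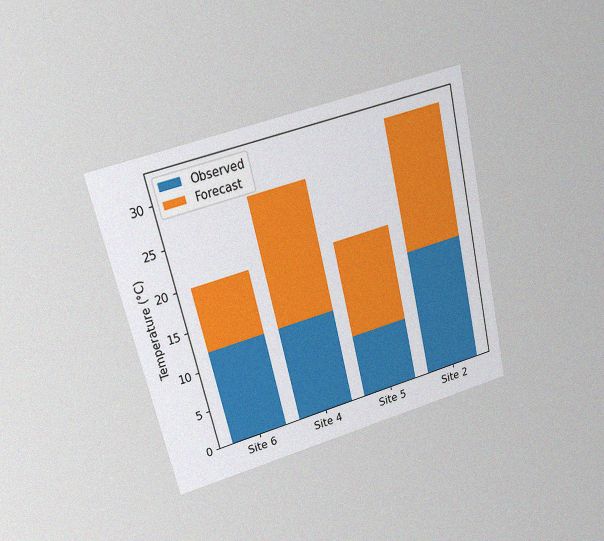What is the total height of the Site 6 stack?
The chart is tilted about 13° counter-clockwise and viewed at a slight angle, with some photo noise. The Site 6 stack's top reaches 20°C on the y-axis.

20°C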